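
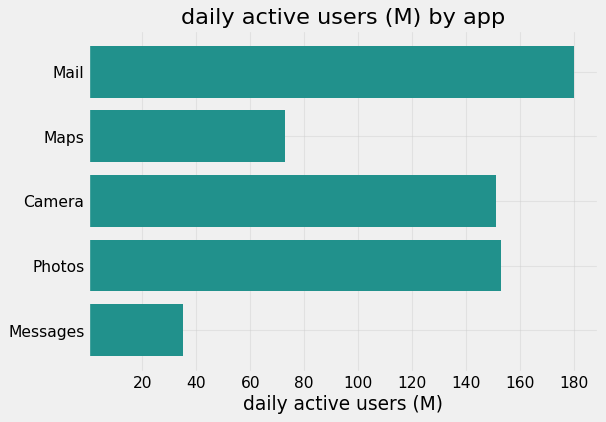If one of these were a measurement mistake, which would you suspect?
Messages ≈ 40; the rest sit between ≈ 80 and ≈ 180.

Messages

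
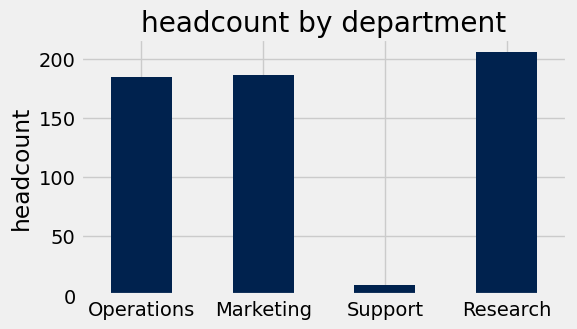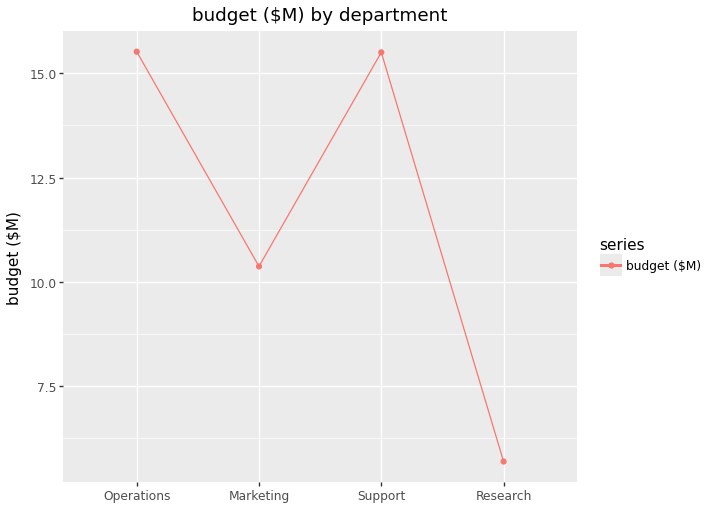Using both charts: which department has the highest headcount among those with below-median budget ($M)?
Chart 2 median budget ($M) ≈ 12; below-median departments: Marketing, Research. Among those, Research has the highest headcount (≈ 200).

Research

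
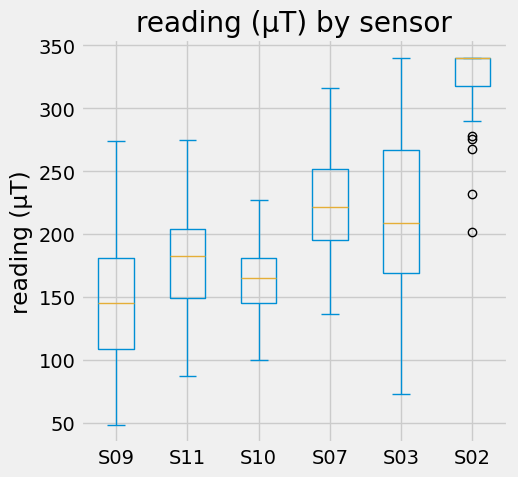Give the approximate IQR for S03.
Q3 ≈ 260, Q1 ≈ 160; IQR ≈ 100.

≈ 100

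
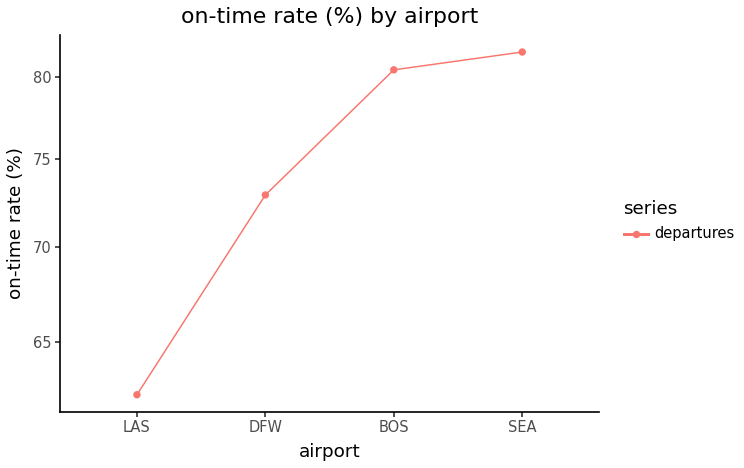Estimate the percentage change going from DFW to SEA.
≈ +13.9%

DFW ≈ 72, SEA ≈ 82; (82 − 72) / 72 ≈ +13.9%.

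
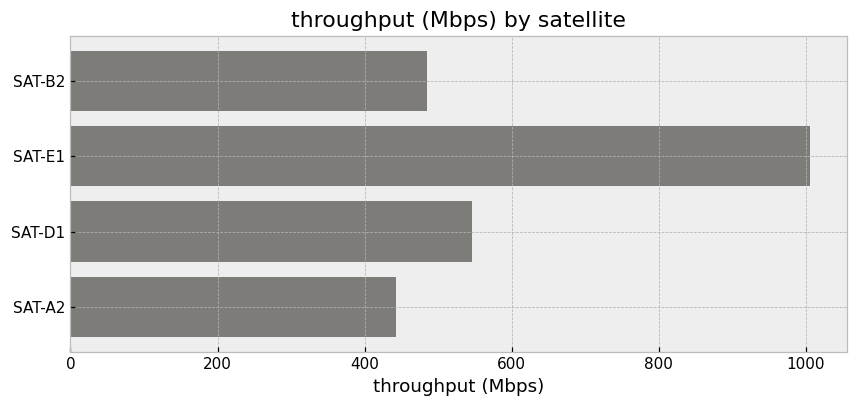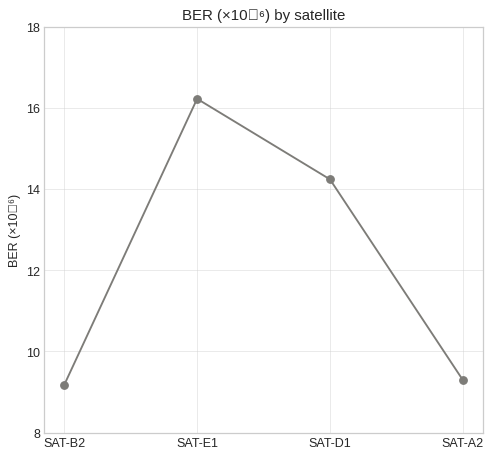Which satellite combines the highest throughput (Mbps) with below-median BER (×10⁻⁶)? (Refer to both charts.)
Chart 2 median BER (×10⁻⁶) ≈ 12; below-median satellites: SAT-B2, SAT-A2. Among those, SAT-B2 has the highest throughput (Mbps) (≈ 500).

SAT-B2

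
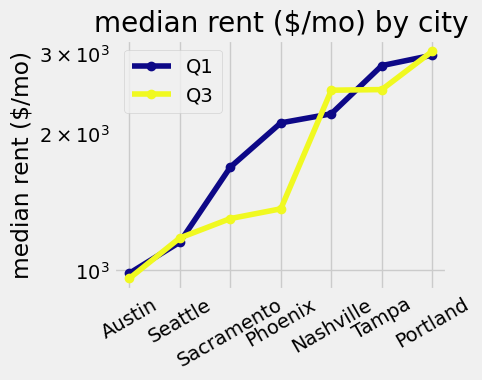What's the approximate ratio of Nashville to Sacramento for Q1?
Nashville ≈ 2200, Sacramento ≈ 1600; 2200/1600 ≈ 1.38.

≈ 1.38×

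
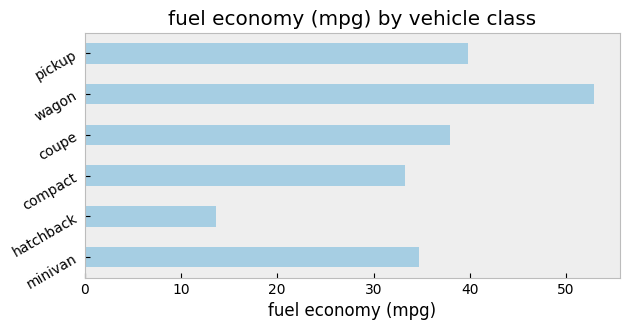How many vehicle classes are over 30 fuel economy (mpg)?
Above 30: minivan, compact, coupe, wagon, pickup.

5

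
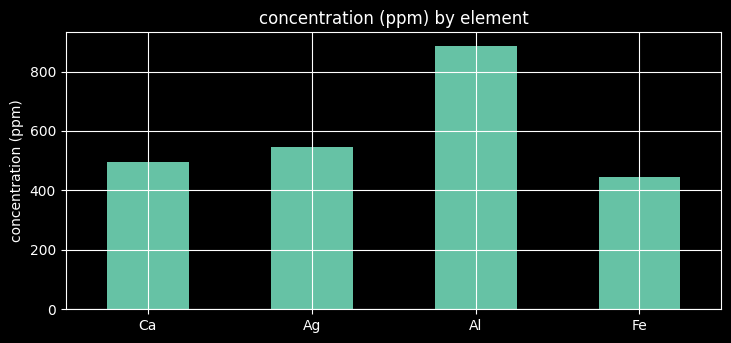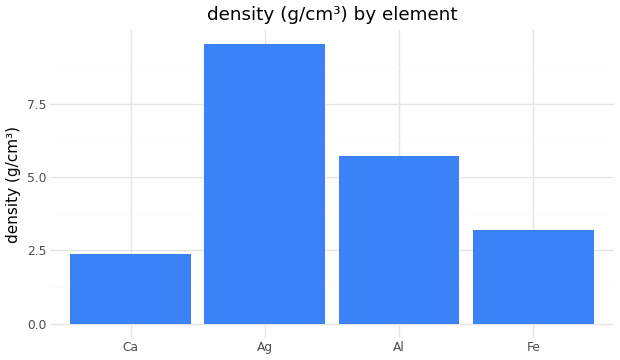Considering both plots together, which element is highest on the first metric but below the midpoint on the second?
Ca

Chart 2 median density (g/cm³) ≈ 4; below-median elements: Ca, Fe. Among those, Ca has the highest concentration (ppm) (≈ 500).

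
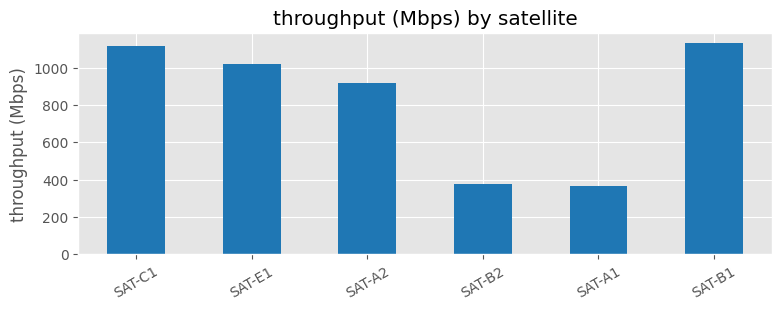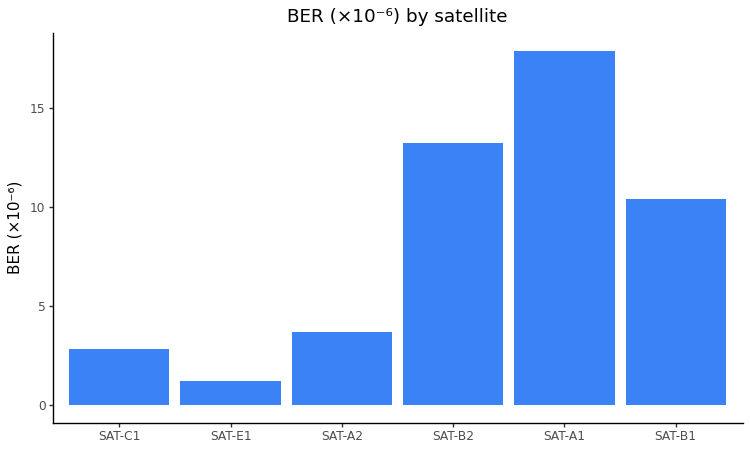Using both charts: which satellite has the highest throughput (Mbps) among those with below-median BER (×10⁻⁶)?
Chart 2 median BER (×10⁻⁶) ≈ 8; below-median satellites: SAT-C1, SAT-E1, SAT-A2. Among those, SAT-C1 has the highest throughput (Mbps) (≈ 1200).

SAT-C1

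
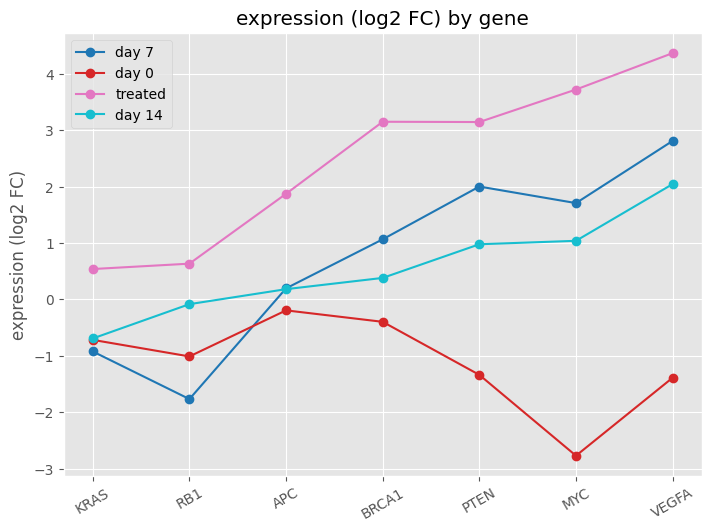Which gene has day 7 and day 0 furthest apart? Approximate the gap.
MYC, ≈ 5 log2 FC

MYC: day 7 ≈ 2, day 0 ≈ -3 → gap ≈ 5. Next-largest (VEGFA) is only ≈ 4.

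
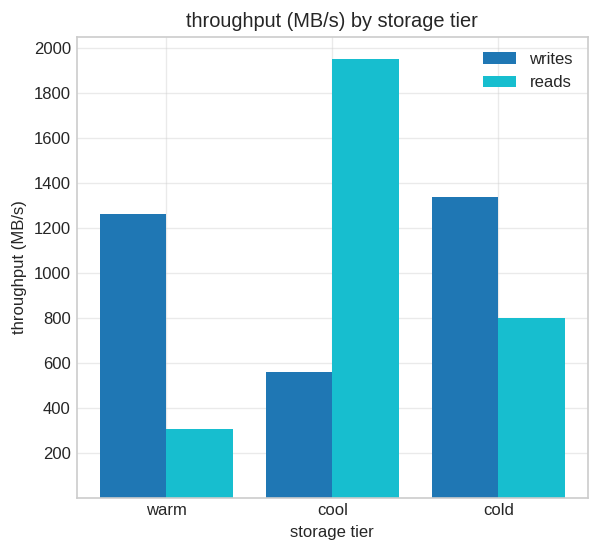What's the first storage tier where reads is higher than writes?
warm: reads ≈ 400 vs writes ≈ 1200 (not yet); cool: reads ≈ 2000 vs writes ≈ 600 (first crossover).

cool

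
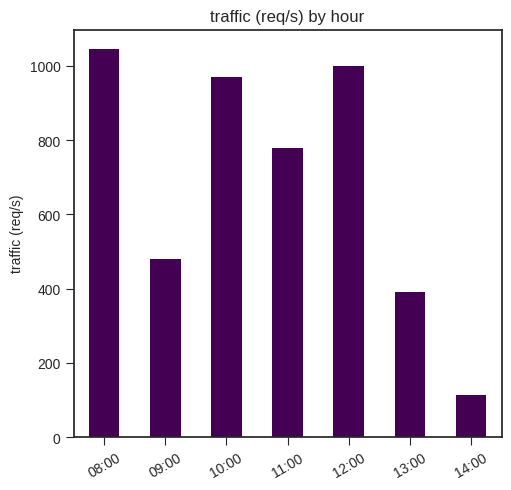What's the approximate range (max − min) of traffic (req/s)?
≈ 900

Max 08:00 ≈ 1000, min 14:00 ≈ 100; range ≈ 900.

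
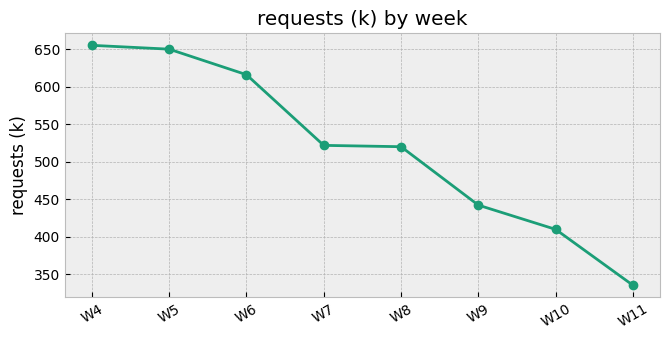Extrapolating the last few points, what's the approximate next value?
≈ 300

Last three: 450, 400, 350 → slope ≈ -50/step → next ≈ 300.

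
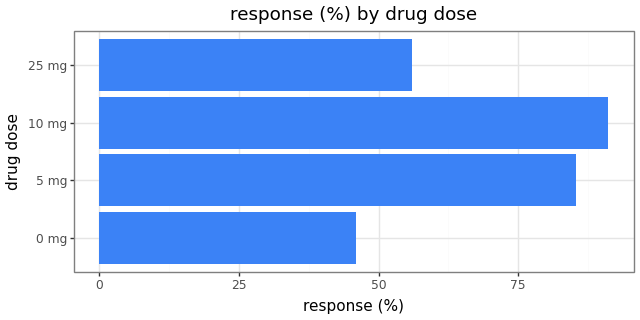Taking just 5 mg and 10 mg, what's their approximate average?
≈ 90

(90 + 90) / 2 ≈ 90.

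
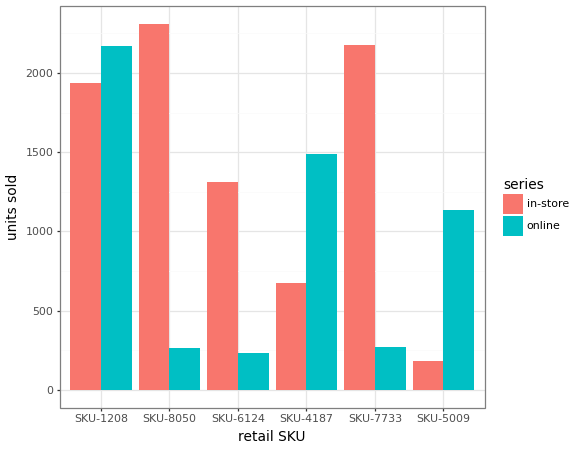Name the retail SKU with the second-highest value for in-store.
Top 3 for in-store: SKU-8050 ≈ 2400, SKU-7733 ≈ 2200, SKU-1208 ≈ 2000.

SKU-7733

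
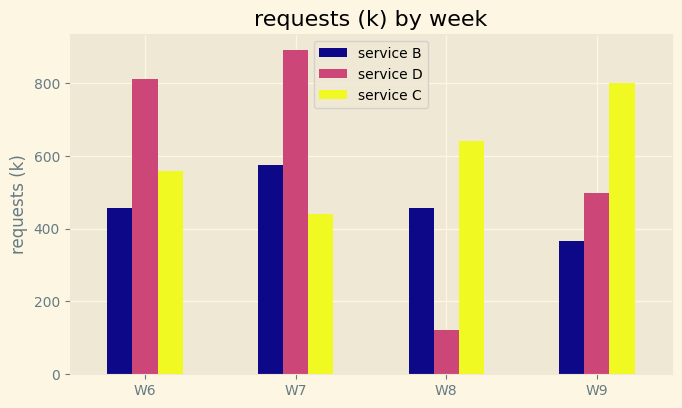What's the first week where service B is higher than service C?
W6: service B ≈ 500 vs service C ≈ 600 (not yet); W7: service B ≈ 600 vs service C ≈ 400 (first crossover).

W7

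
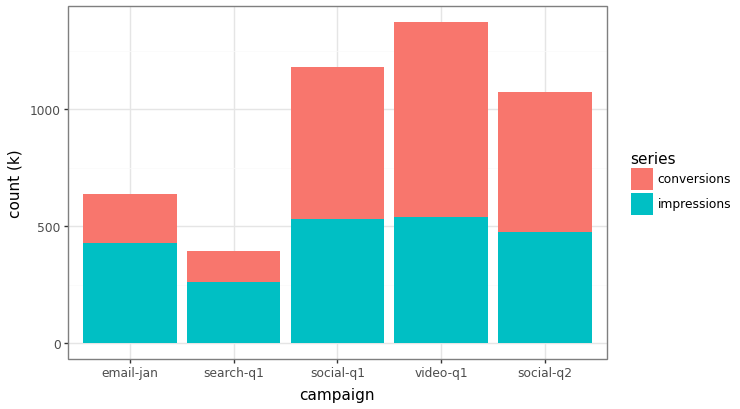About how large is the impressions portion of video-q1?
impressions top ≈ 600, bottom ≈ 0; segment ≈ 600.

≈ 600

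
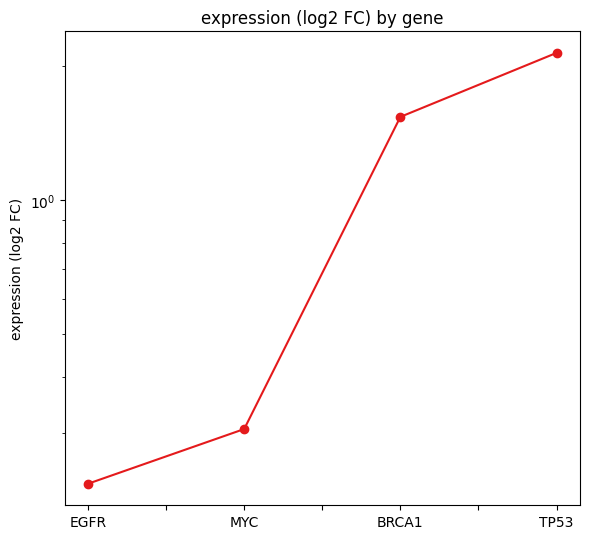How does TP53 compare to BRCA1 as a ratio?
≈ 1.38×

TP53 ≈ 2.2, BRCA1 ≈ 1.6; 2.2/1.6 ≈ 1.38.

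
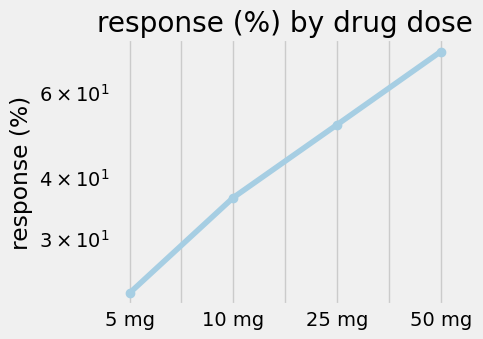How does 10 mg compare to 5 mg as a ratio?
10 mg ≈ 35, 5 mg ≈ 25; 35/25 ≈ 1.4.

≈ 1.4×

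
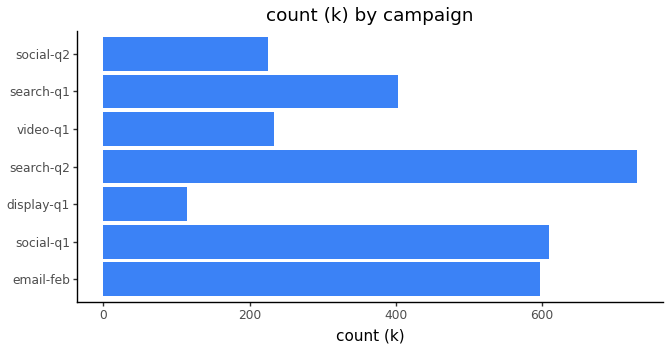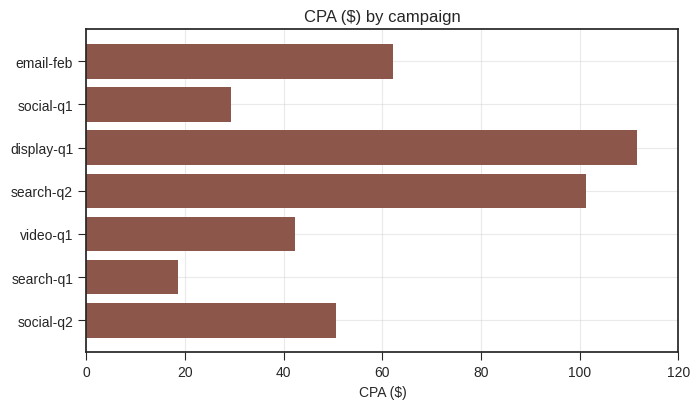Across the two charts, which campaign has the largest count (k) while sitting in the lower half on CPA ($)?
Chart 2 median CPA ($) ≈ 60; below-median campaigns: social-q1, video-q1, search-q1. Among those, social-q1 has the highest count (k) (≈ 600).

social-q1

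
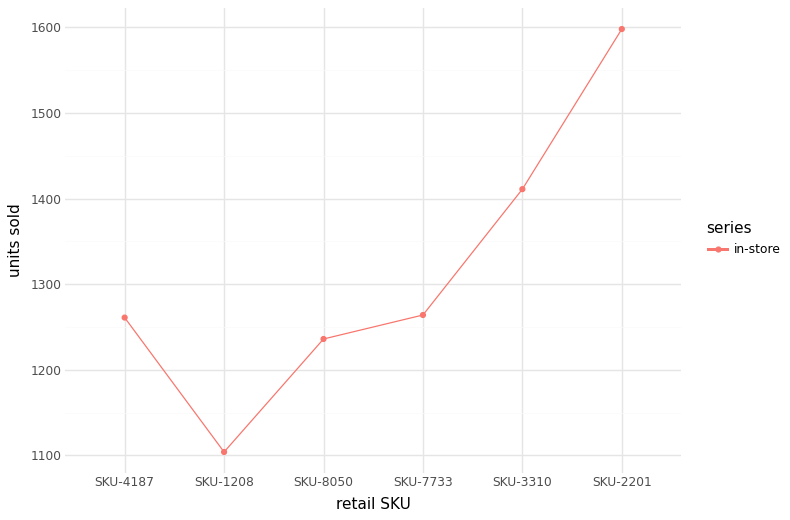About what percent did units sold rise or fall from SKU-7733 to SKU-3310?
SKU-7733 ≈ 1250, SKU-3310 ≈ 1400; (1400 − 1250) / 1250 ≈ +12%.

≈ +12%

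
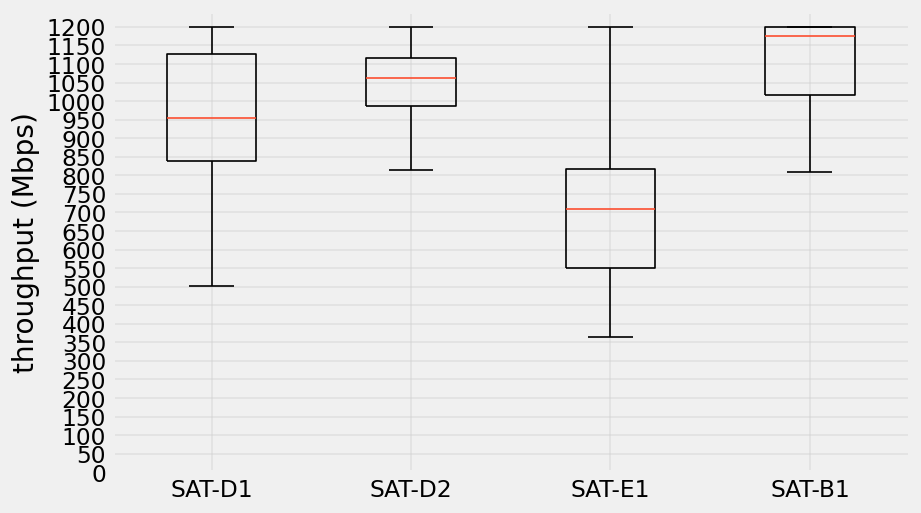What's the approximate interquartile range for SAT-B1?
≈ 200

Q3 ≈ 1200, Q1 ≈ 1000; IQR ≈ 200.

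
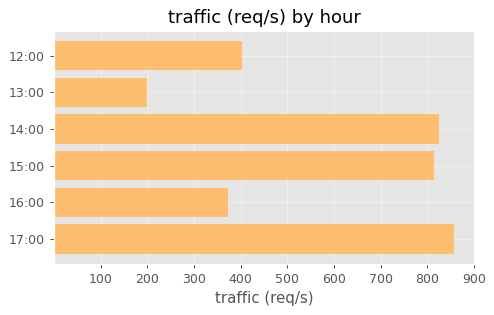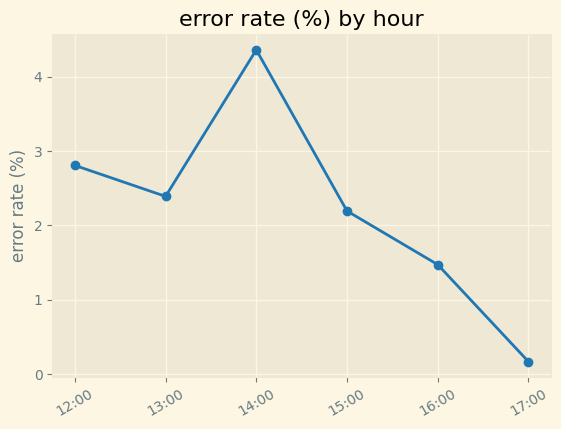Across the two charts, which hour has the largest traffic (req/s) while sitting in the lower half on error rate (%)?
17:00

Chart 2 median error rate (%) ≈ 2.5; below-median hours: 15:00, 16:00, 17:00. Among those, 17:00 has the highest traffic (req/s) (≈ 900).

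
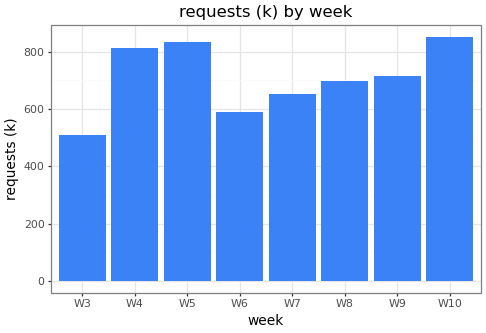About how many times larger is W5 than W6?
≈ 1.33×

W5 ≈ 800, W6 ≈ 600; 800/600 ≈ 1.33.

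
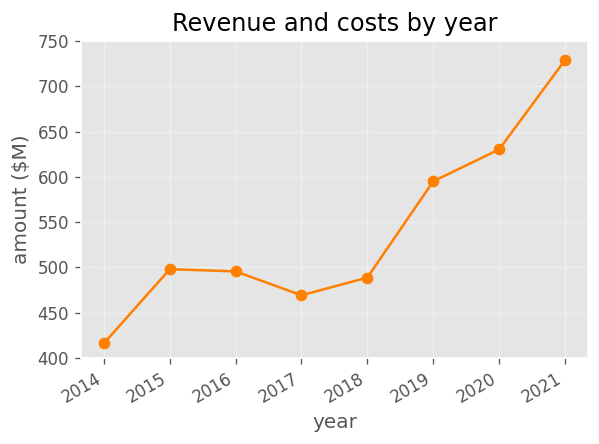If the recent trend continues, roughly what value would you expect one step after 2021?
Last three: 600, 650, 750 → slope ≈ 75/step → next ≈ 825.

≈ 825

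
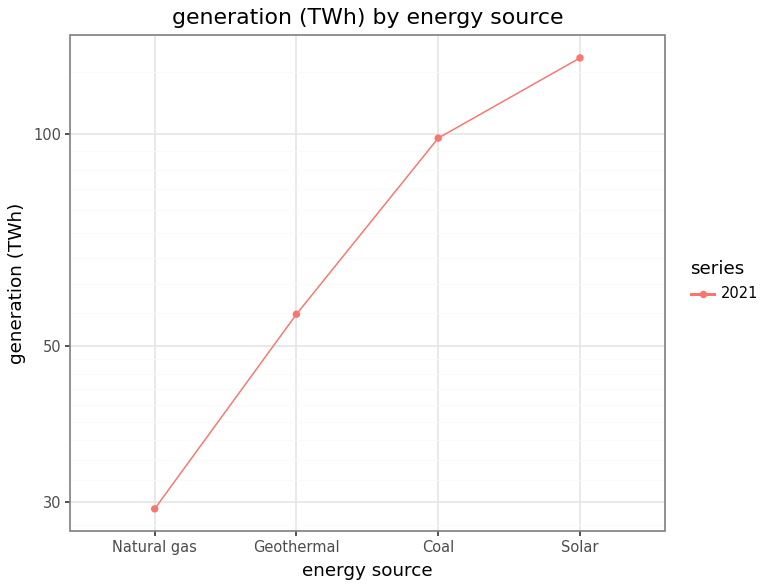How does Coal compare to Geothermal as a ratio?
Coal ≈ 100, Geothermal ≈ 60; 100/60 ≈ 1.67.

≈ 1.67×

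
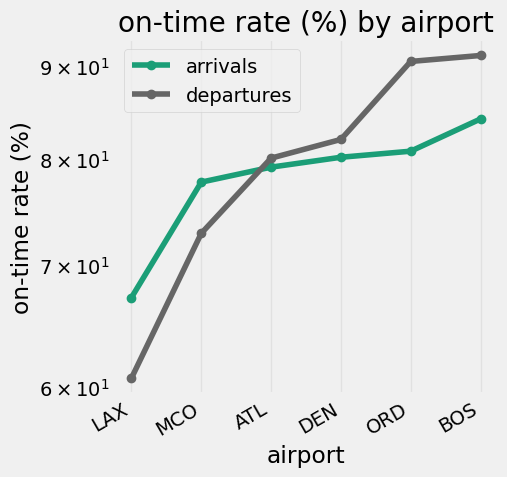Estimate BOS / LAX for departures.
≈ 1.5×

BOS ≈ 90, LAX ≈ 60; 90/60 ≈ 1.5.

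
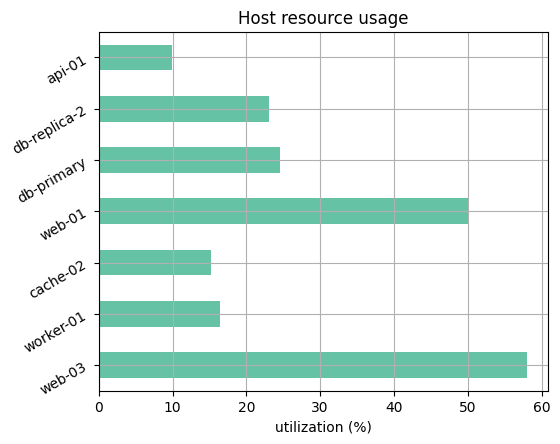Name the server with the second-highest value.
web-01

Top 3: web-03 ≈ 60, web-01 ≈ 50, db-primary ≈ 25.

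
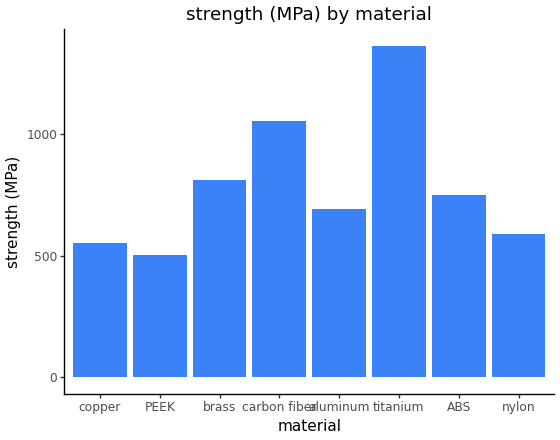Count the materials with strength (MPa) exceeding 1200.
Above 1200: titanium.

1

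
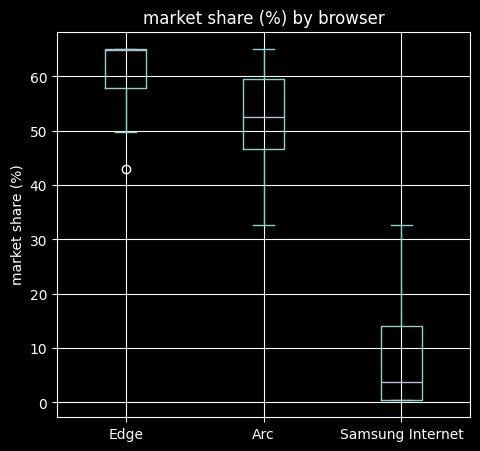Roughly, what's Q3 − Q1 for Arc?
Q3 ≈ 60, Q1 ≈ 45; IQR ≈ 15.

≈ 15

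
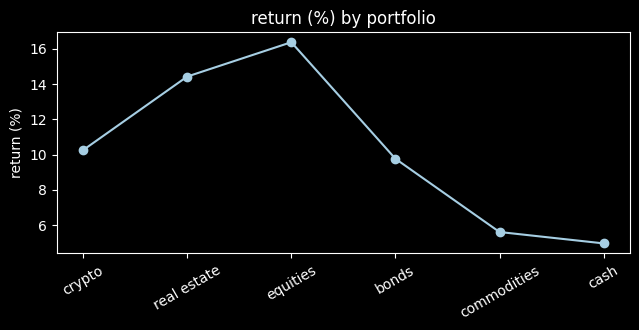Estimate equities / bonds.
≈ 1.6×

equities ≈ 16, bonds ≈ 10; 16/10 ≈ 1.6.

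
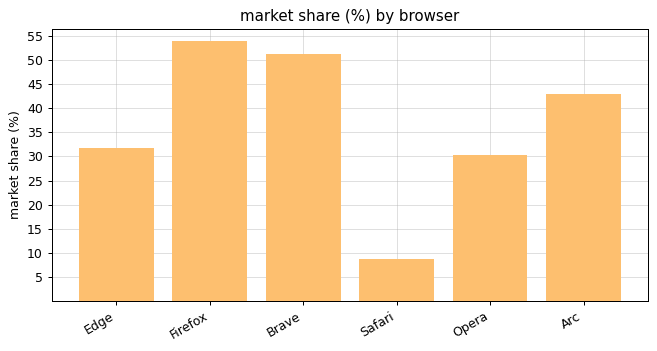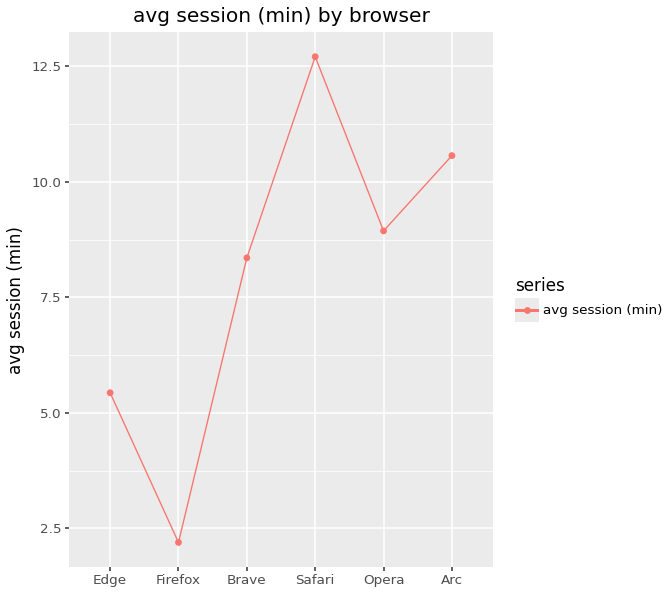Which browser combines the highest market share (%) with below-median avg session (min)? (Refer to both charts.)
Firefox

Chart 2 median avg session (min) ≈ 8; below-median browsers: Edge, Firefox, Brave. Among those, Firefox has the highest market share (%) (≈ 55).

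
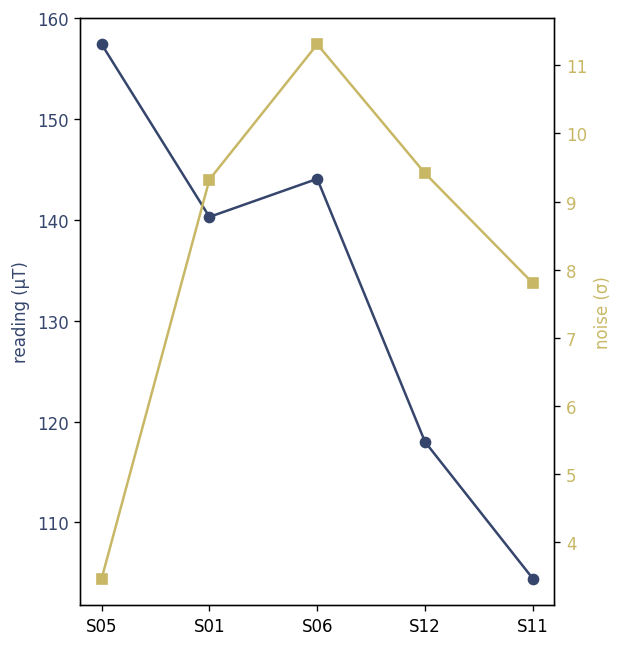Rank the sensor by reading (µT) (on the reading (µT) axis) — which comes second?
S06

Top 3 (on the reading (µT) axis): S05 ≈ 155, S06 ≈ 145, S01 ≈ 140.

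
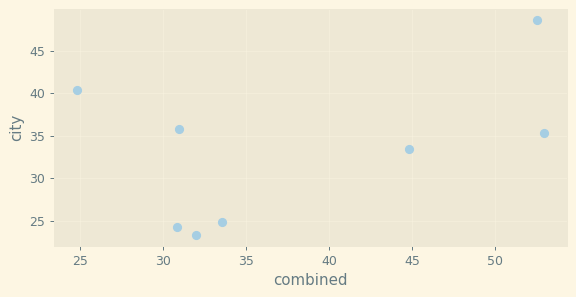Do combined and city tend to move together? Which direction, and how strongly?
Points are positively correlated; moderate (|r| ≈ 0.5).

positive, moderate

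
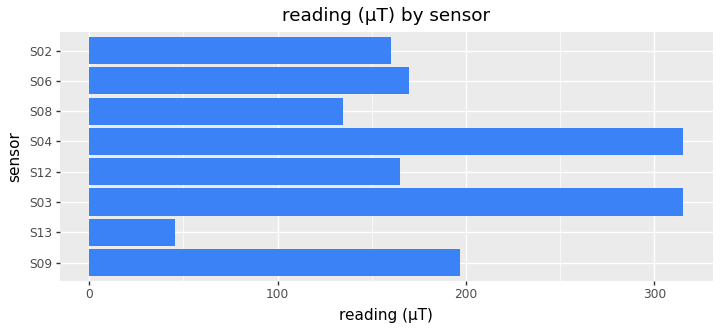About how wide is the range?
Max S03 ≈ 300, min S13 ≈ 50; range ≈ 250.

≈ 250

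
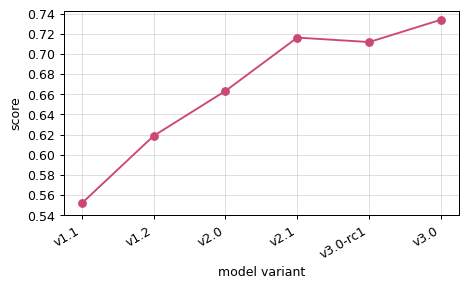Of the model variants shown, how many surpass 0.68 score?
3

Above 0.68: v2.1, v3.0-rc1, v3.0.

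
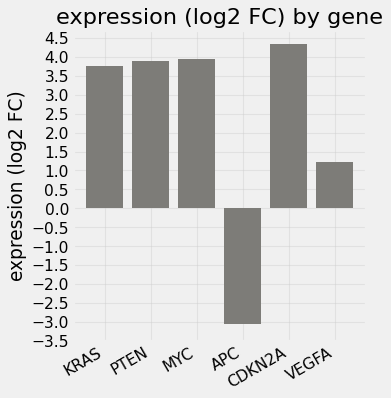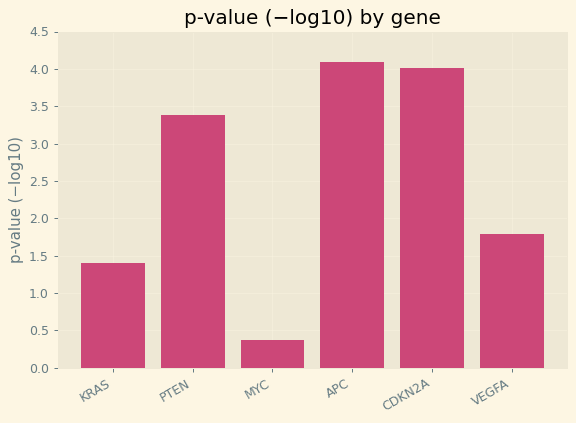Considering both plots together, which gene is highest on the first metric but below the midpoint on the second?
Chart 2 median p-value (−log10) ≈ 2.5; below-median genes: KRAS, MYC, VEGFA. Among those, MYC has the highest expression (log2 FC) (≈ 4).

MYC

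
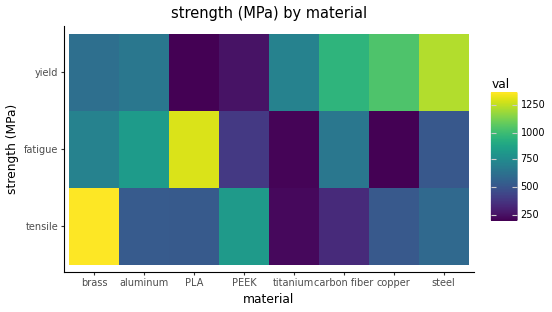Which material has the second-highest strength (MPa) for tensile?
PEEK

Top 3 for tensile: brass ≈ 1400, PEEK ≈ 800, steel ≈ 600.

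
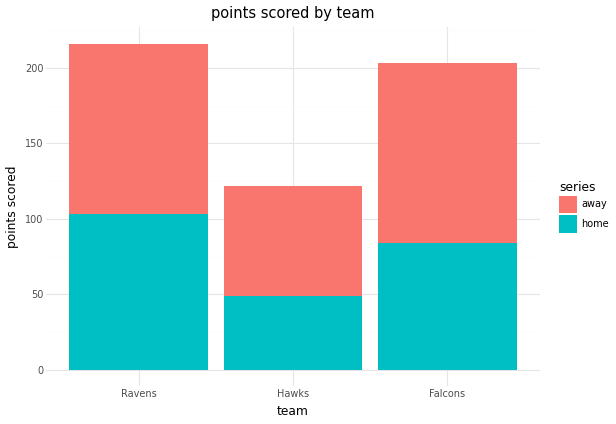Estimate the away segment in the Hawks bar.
≈ 80

away top ≈ 120, bottom ≈ 40; segment ≈ 80.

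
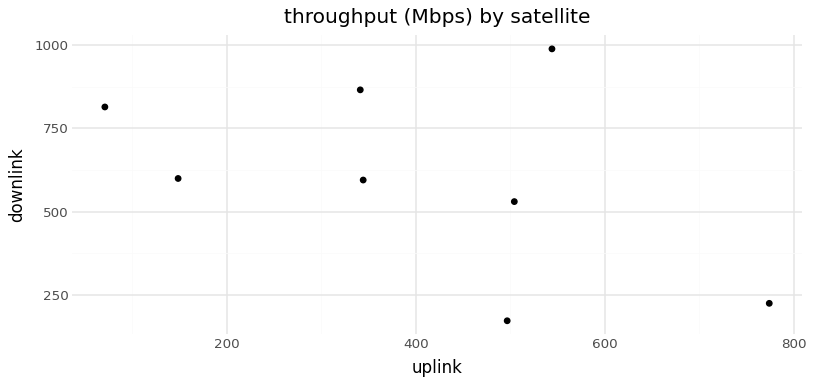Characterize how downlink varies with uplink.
negative, moderate

Points are negatively correlated; moderate (|r| ≈ 0.5).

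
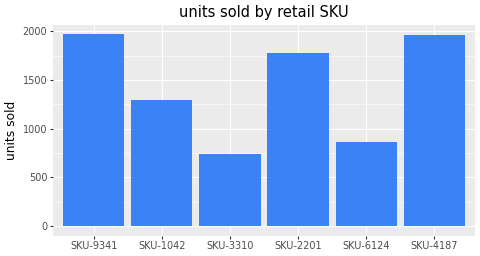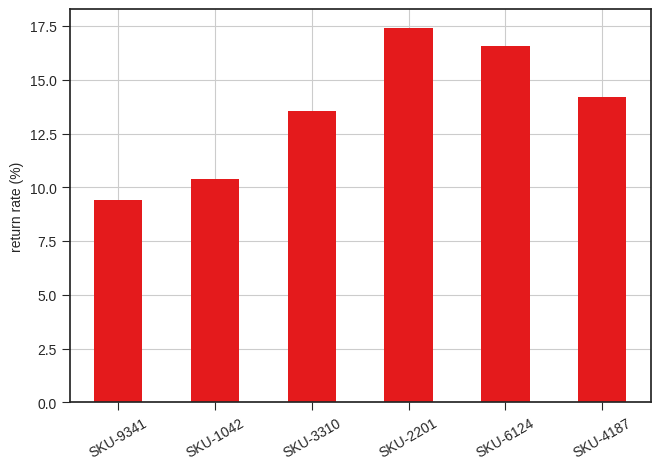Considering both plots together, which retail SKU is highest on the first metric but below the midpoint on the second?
SKU-9341

Chart 2 median return rate (%) ≈ 14; below-median retail SKUs: SKU-9341, SKU-1042, SKU-3310. Among those, SKU-9341 has the highest units sold (≈ 2000).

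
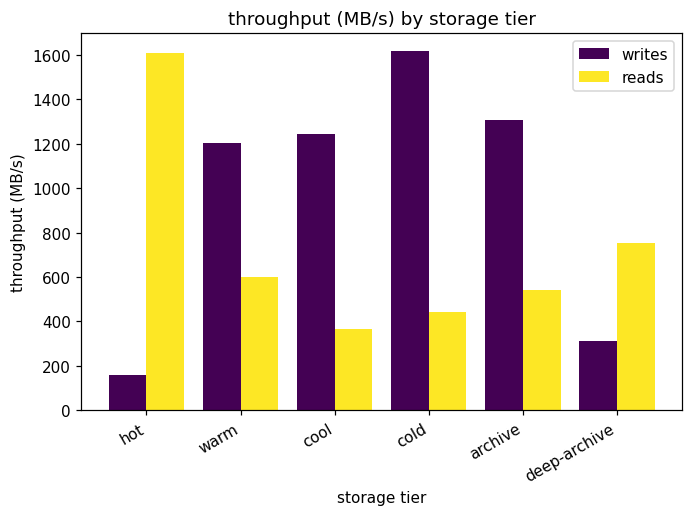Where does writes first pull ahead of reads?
hot: writes ≈ 200 vs reads ≈ 1600 (not yet); warm: writes ≈ 1200 vs reads ≈ 600 (first crossover).

warm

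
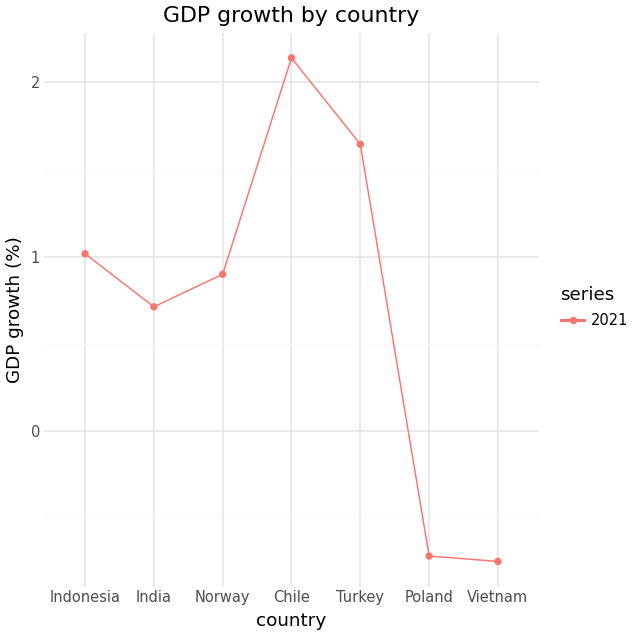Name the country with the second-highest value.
Top 3: Chile ≈ 2.0, Turkey ≈ 1.5, Indonesia ≈ 1.0.

Turkey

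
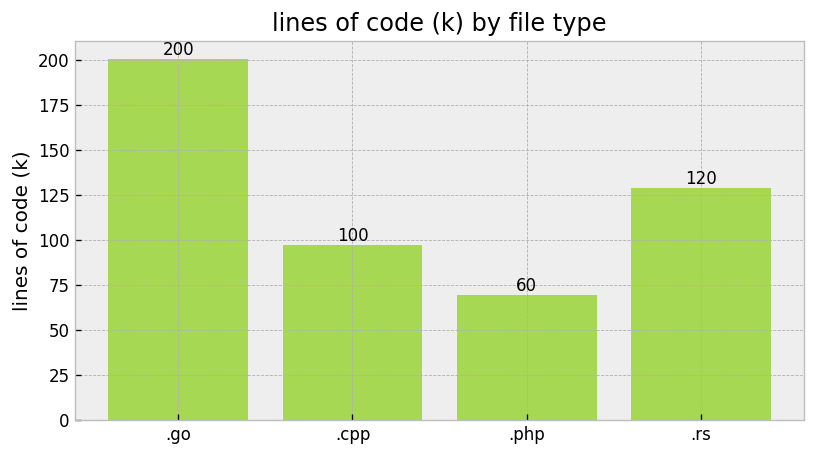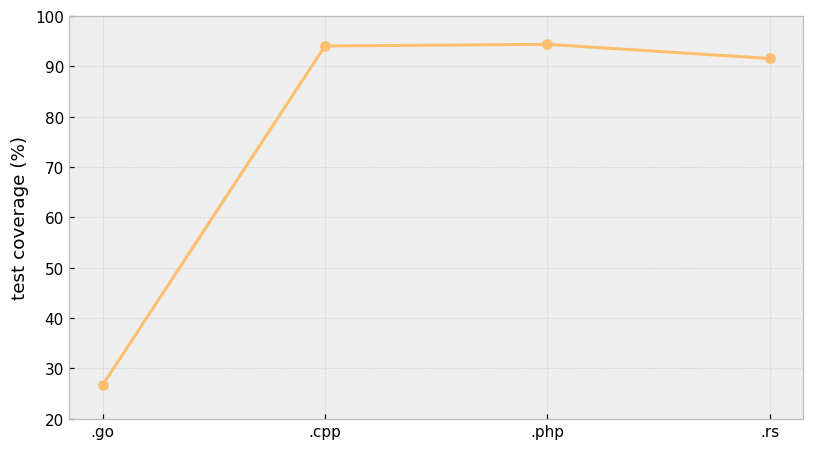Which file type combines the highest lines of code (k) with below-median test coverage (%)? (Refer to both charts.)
.go

Chart 2 median test coverage (%) ≈ 90; below-median file types: .go, .rs. Among those, .go has the highest lines of code (k) (≈ 200).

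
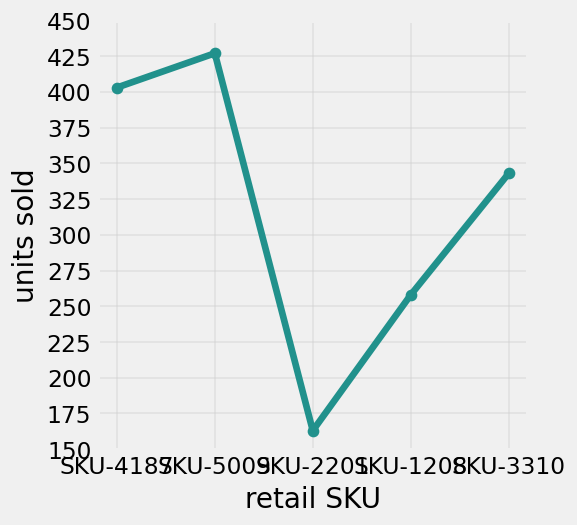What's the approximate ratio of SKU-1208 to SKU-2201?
≈ 1.43×

SKU-1208 ≈ 250, SKU-2201 ≈ 175; 250/175 ≈ 1.43.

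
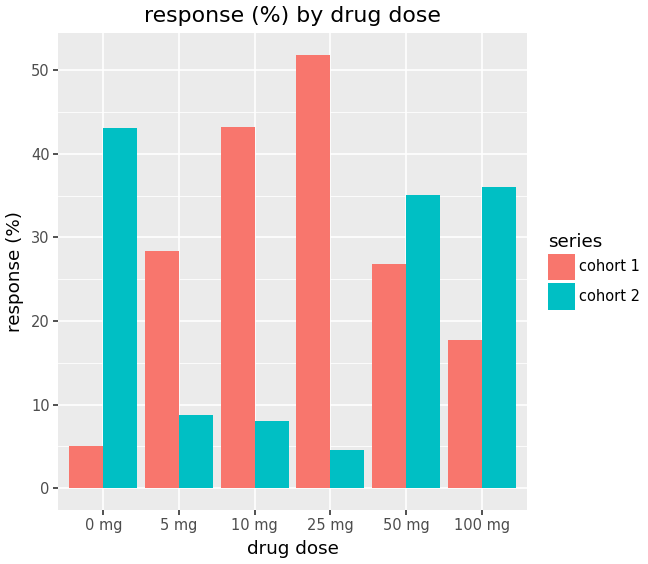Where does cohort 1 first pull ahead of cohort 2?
0 mg: cohort 1 ≈ 5 vs cohort 2 ≈ 45 (not yet); 5 mg: cohort 1 ≈ 30 vs cohort 2 ≈ 10 (first crossover).

5 mg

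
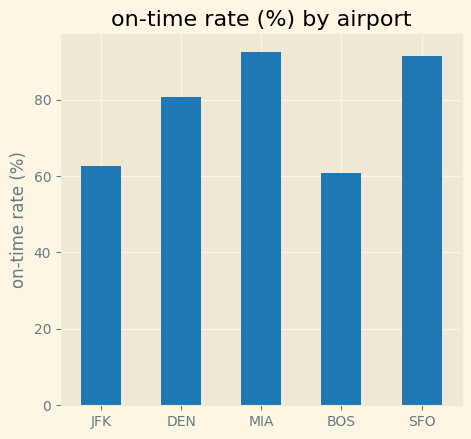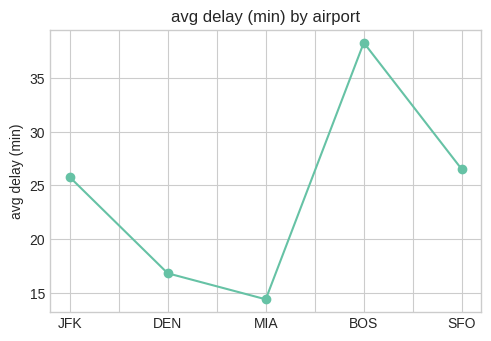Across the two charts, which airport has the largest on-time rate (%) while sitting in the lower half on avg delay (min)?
Chart 2 median avg delay (min) ≈ 25; below-median airports: DEN, MIA. Among those, MIA has the highest on-time rate (%) (≈ 90).

MIA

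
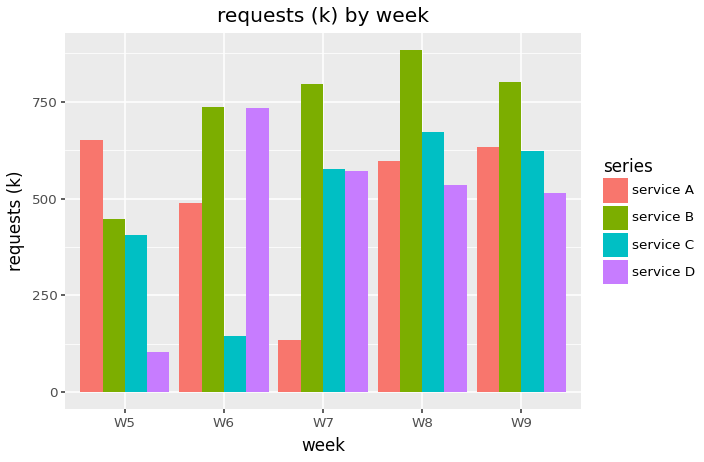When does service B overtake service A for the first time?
W6

W5: service B ≈ 400 vs service A ≈ 700 (not yet); W6: service B ≈ 700 vs service A ≈ 500 (first crossover).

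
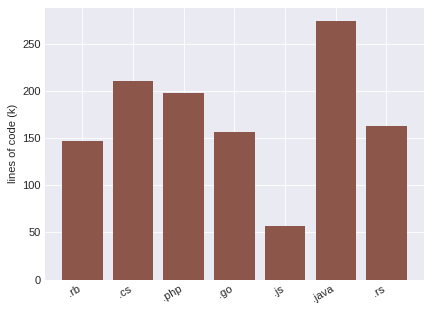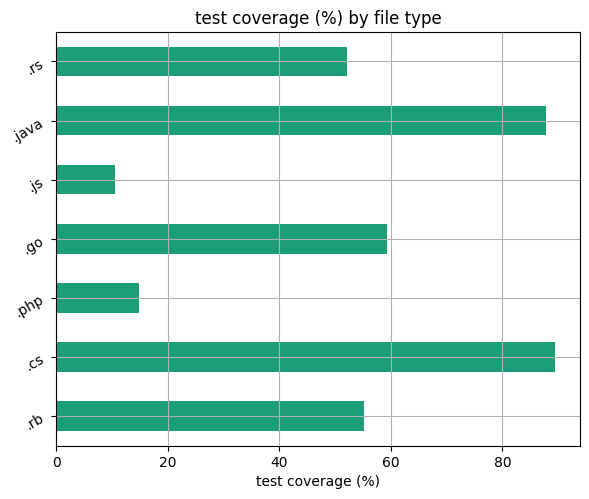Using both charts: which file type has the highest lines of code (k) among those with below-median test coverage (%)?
.php

Chart 2 median test coverage (%) ≈ 60; below-median file types: .php, .js, .rs. Among those, .php has the highest lines of code (k) (≈ 200).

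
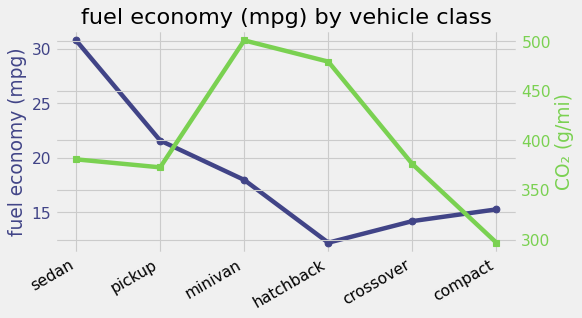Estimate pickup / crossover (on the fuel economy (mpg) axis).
≈ 1.57×

pickup ≈ 22, crossover ≈ 14; 22/14 ≈ 1.57.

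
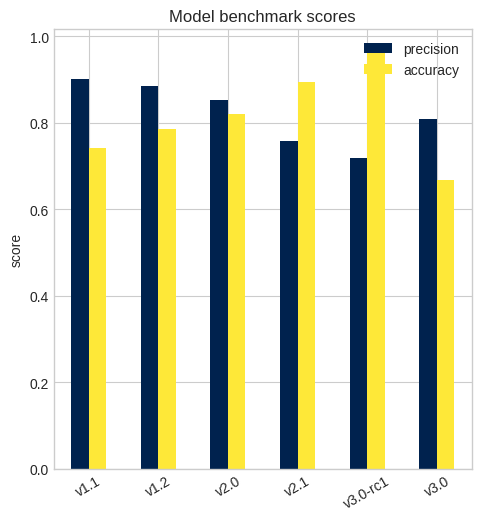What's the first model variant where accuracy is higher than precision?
v2.0: accuracy ≈ 0.8 vs precision ≈ 0.9 (not yet); v2.1: accuracy ≈ 0.9 vs precision ≈ 0.8 (first crossover).

v2.1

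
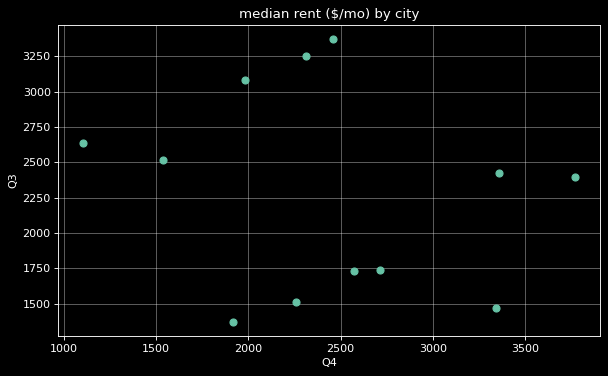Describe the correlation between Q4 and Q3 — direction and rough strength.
Points are roughly uncorrelated; weak (|r| ≈ 0.2).

no clear correlation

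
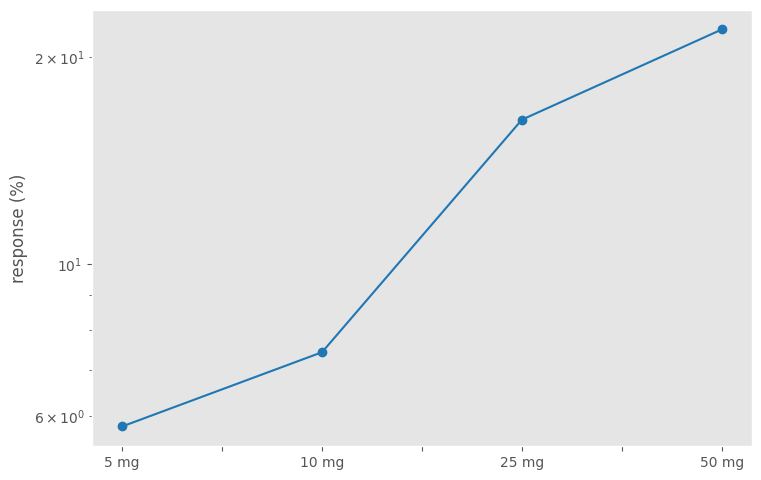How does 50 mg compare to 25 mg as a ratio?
≈ 1.38×

50 mg ≈ 22, 25 mg ≈ 16; 22/16 ≈ 1.38.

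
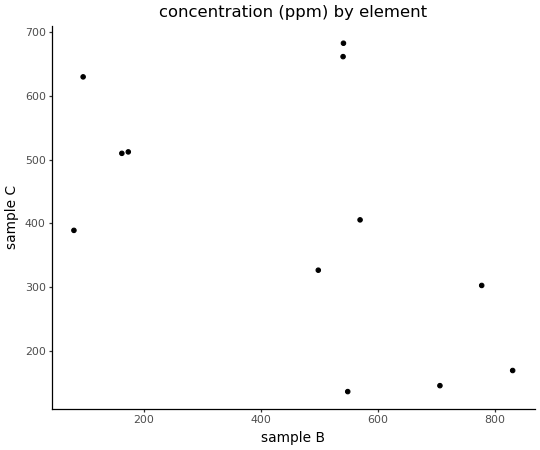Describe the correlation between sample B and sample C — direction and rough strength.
negative, moderate

Points are negatively correlated; moderate (|r| ≈ 0.5).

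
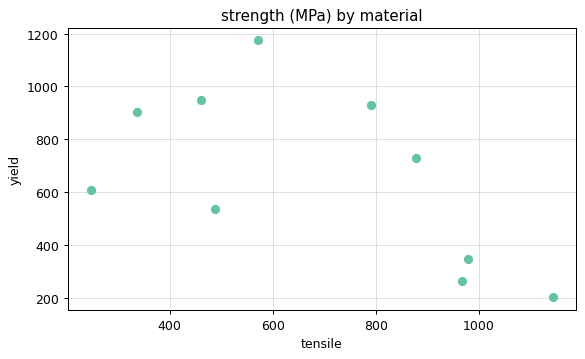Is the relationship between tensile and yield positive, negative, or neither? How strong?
negative, moderate

Points are negatively correlated; moderate (|r| ≈ 0.6).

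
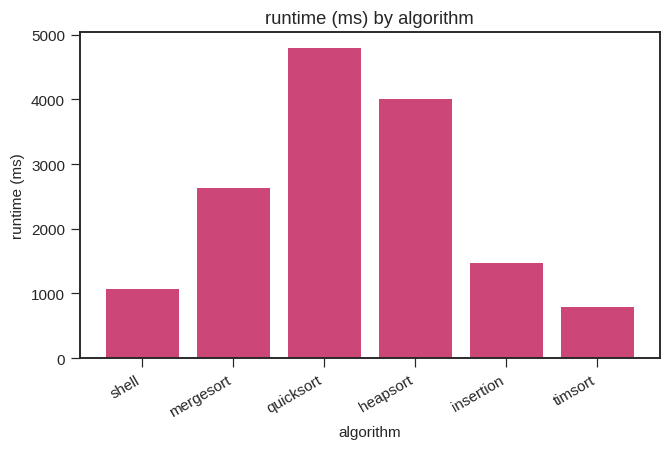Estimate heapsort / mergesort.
heapsort ≈ 4000, mergesort ≈ 2500; 4000/2500 ≈ 1.6.

≈ 1.6×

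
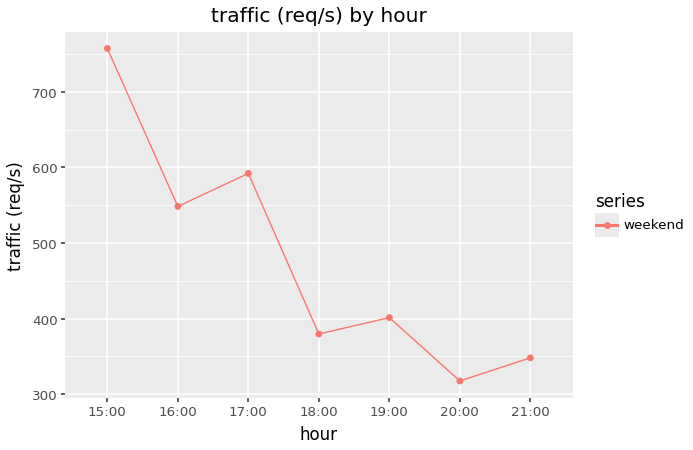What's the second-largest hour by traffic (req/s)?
Top 3: 15:00 ≈ 750, 17:00 ≈ 600, 16:00 ≈ 550.

17:00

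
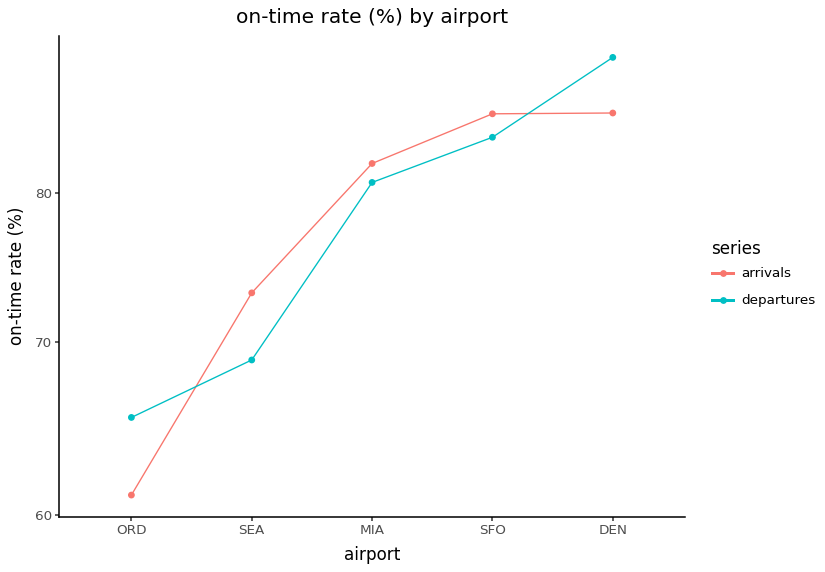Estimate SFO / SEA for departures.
≈ 1.21×

SFO ≈ 85, SEA ≈ 70; 85/70 ≈ 1.21.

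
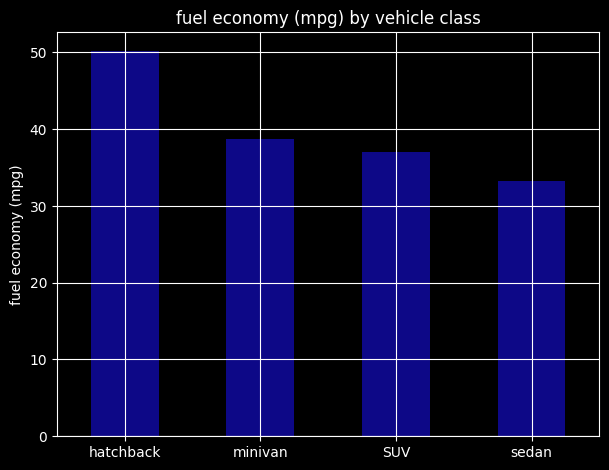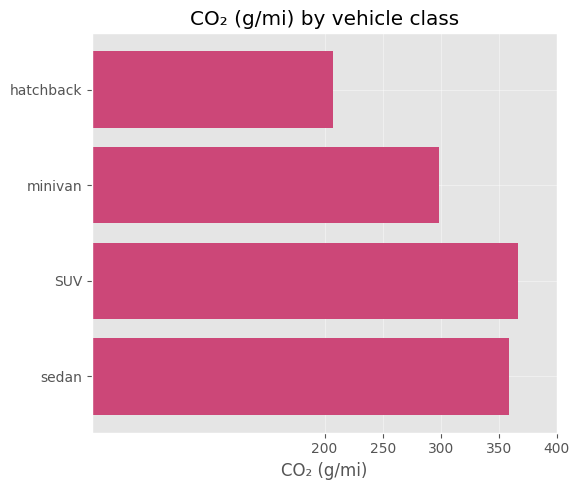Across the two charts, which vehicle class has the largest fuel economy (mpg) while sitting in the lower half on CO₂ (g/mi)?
hatchback

Chart 2 median CO₂ (g/mi) ≈ 350; below-median vehicle classes: hatchback, minivan. Among those, hatchback has the highest fuel economy (mpg) (≈ 50).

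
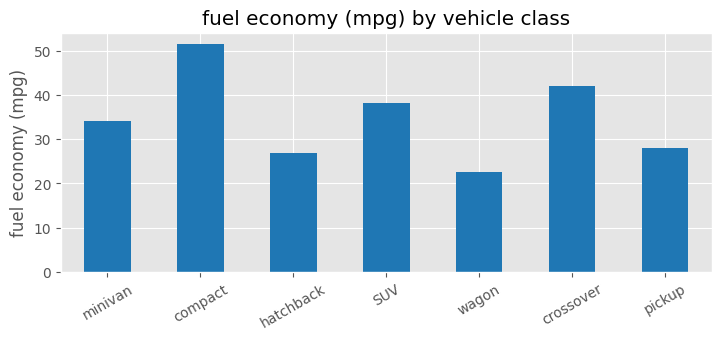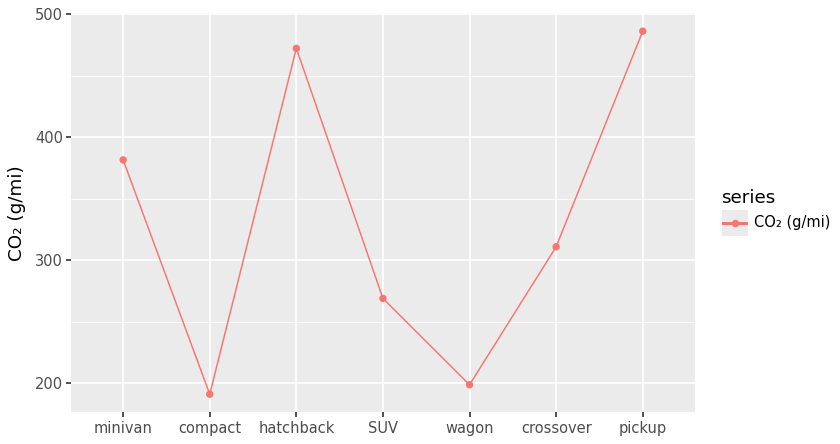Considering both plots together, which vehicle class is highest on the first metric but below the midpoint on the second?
compact

Chart 2 median CO₂ (g/mi) ≈ 300; below-median vehicle classes: compact, SUV, wagon. Among those, compact has the highest fuel economy (mpg) (≈ 50).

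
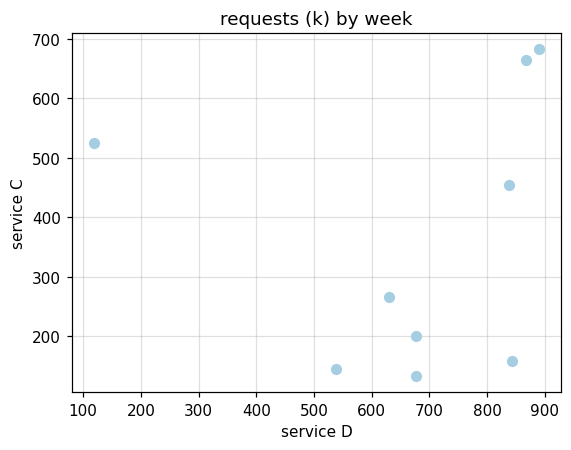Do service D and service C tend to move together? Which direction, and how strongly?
Points are roughly uncorrelated; weak (|r| ≈ 0.1).

no clear correlation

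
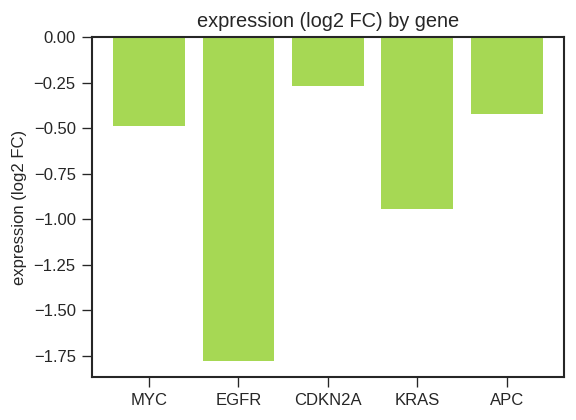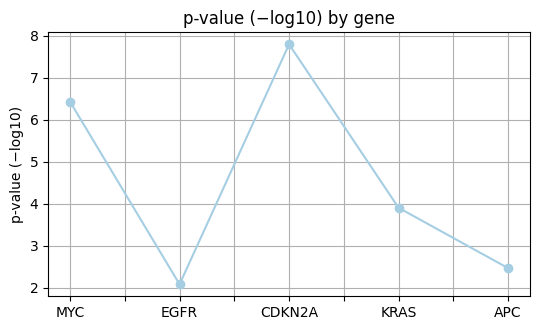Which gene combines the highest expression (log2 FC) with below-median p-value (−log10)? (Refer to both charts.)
Chart 2 median p-value (−log10) ≈ 4; below-median genes: EGFR, APC. Among those, APC has the highest expression (log2 FC) (≈ 0).

APC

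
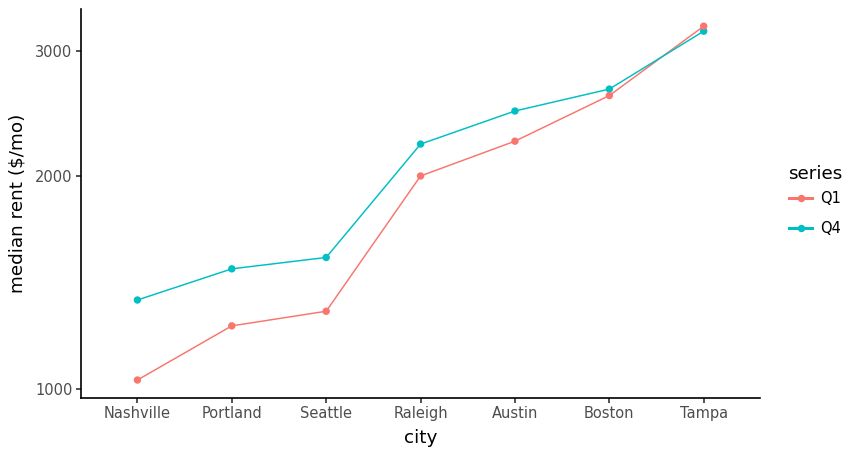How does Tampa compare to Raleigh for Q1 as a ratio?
Tampa ≈ 3200, Raleigh ≈ 2000; 3200/2000 ≈ 1.6.

≈ 1.6×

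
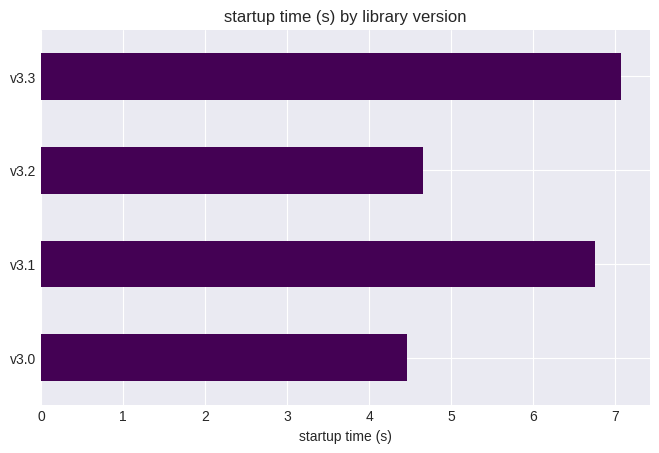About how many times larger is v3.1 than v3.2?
v3.1 ≈ 7, v3.2 ≈ 5; 7/5 ≈ 1.4.

≈ 1.4×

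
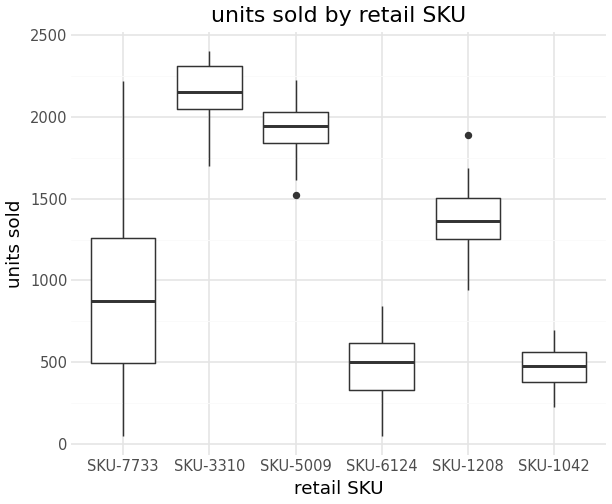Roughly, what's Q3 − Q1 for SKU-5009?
≈ 200

Q3 ≈ 2000, Q1 ≈ 1800; IQR ≈ 200.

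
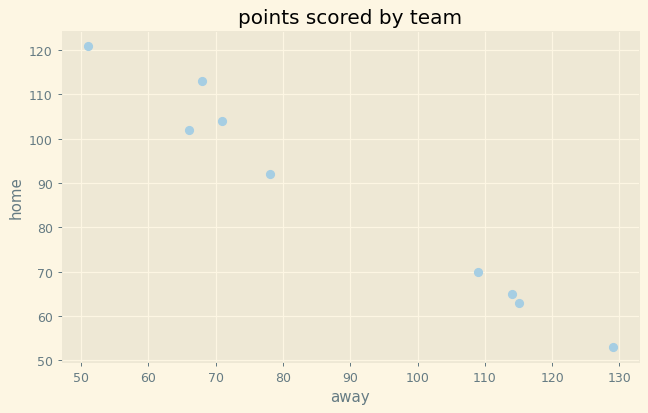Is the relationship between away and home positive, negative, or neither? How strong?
negative, strong

Points are negatively correlated; strong (|r| ≈ 1.0).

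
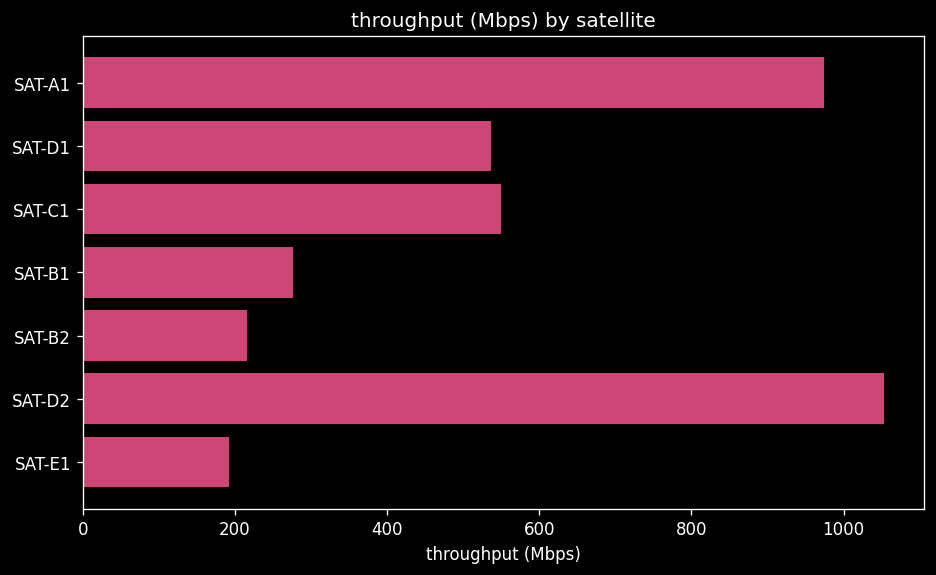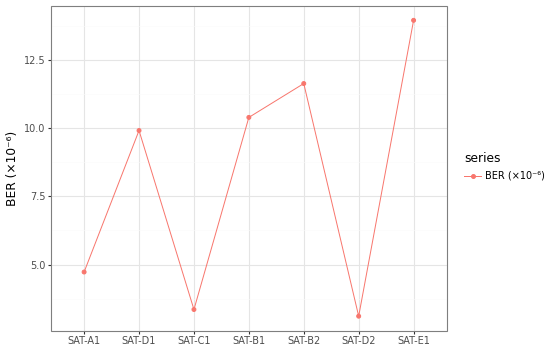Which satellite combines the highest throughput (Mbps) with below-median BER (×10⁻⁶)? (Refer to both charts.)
SAT-D2

Chart 2 median BER (×10⁻⁶) ≈ 10; below-median satellites: SAT-A1, SAT-C1, SAT-D2. Among those, SAT-D2 has the highest throughput (Mbps) (≈ 1100).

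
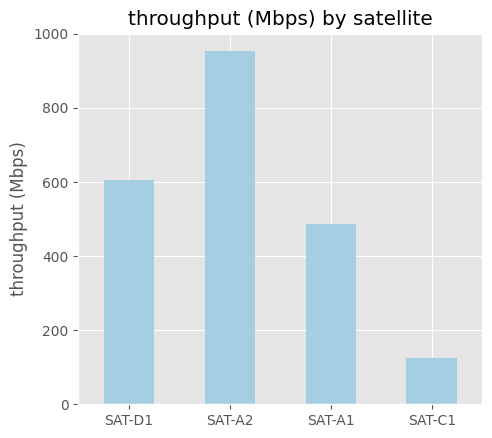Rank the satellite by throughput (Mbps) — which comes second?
SAT-D1

Top 3: SAT-A2 ≈ 1000, SAT-D1 ≈ 600, SAT-A1 ≈ 500.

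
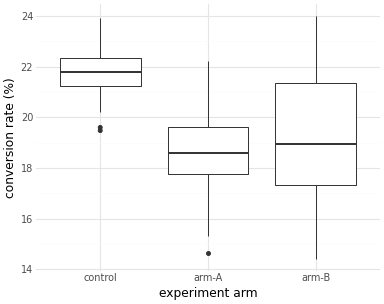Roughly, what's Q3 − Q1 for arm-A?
Q3 ≈ 19.5, Q1 ≈ 17.5; IQR ≈ 2.0.

≈ 2.0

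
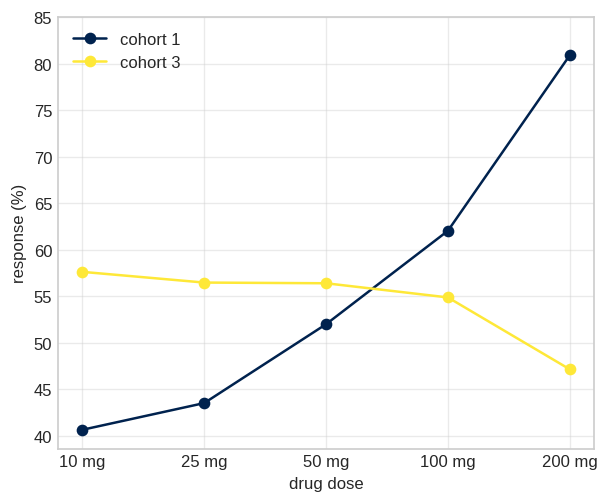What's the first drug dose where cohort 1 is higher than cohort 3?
100 mg

50 mg: cohort 1 ≈ 50 vs cohort 3 ≈ 55 (not yet); 100 mg: cohort 1 ≈ 60 vs cohort 3 ≈ 55 (first crossover).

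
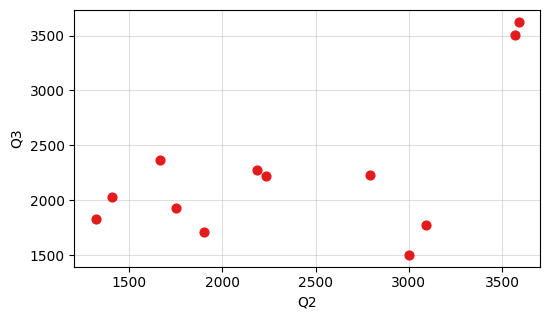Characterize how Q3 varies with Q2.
Points are positively correlated; moderate (|r| ≈ 0.6).

positive, moderate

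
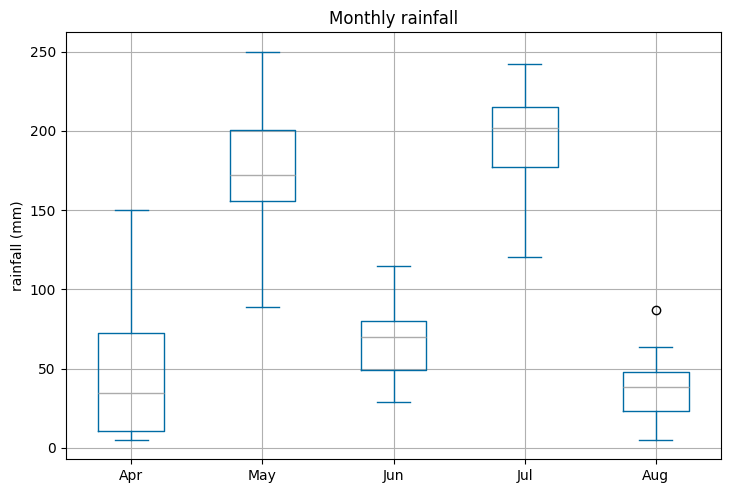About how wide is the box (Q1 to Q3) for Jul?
Q3 ≈ 220, Q1 ≈ 180; IQR ≈ 40.

≈ 40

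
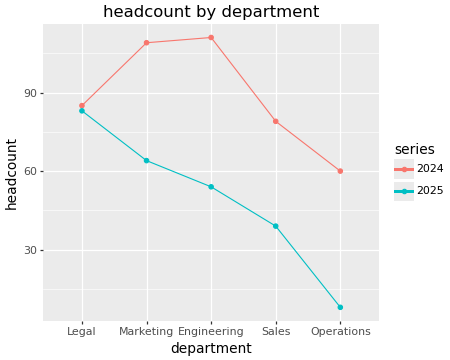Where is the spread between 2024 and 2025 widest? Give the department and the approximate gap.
Engineering, ≈ 60

Engineering: 2024 ≈ 110, 2025 ≈ 50 → gap ≈ 60. Next-largest (Operations) is only ≈ 50.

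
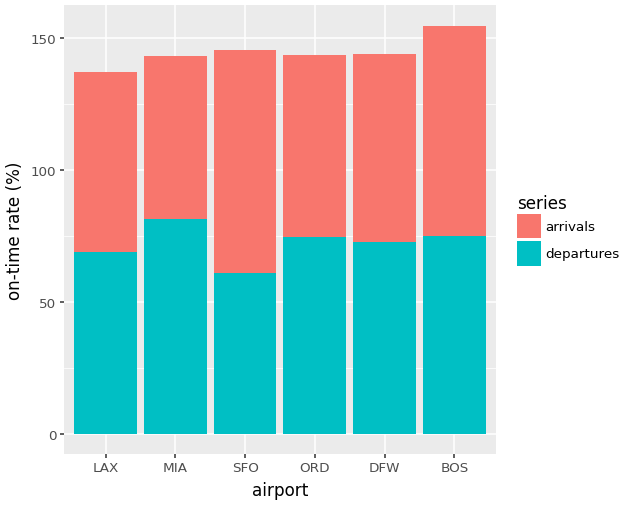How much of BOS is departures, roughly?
departures top ≈ 80, bottom ≈ 0; segment ≈ 80.

≈ 80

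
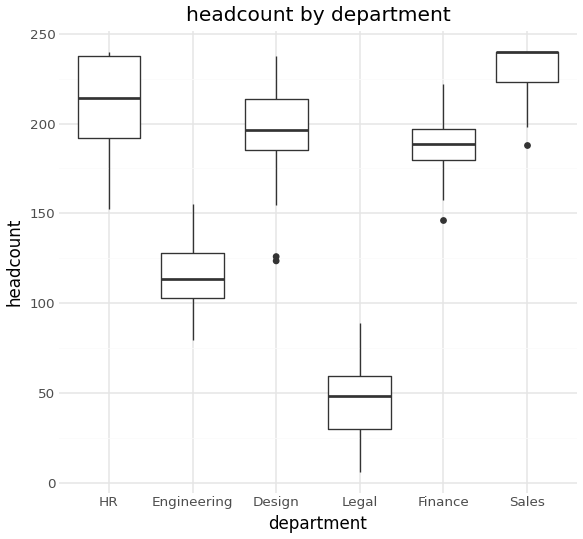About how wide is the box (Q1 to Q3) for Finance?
≈ 20

Q3 ≈ 200, Q1 ≈ 180; IQR ≈ 20.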